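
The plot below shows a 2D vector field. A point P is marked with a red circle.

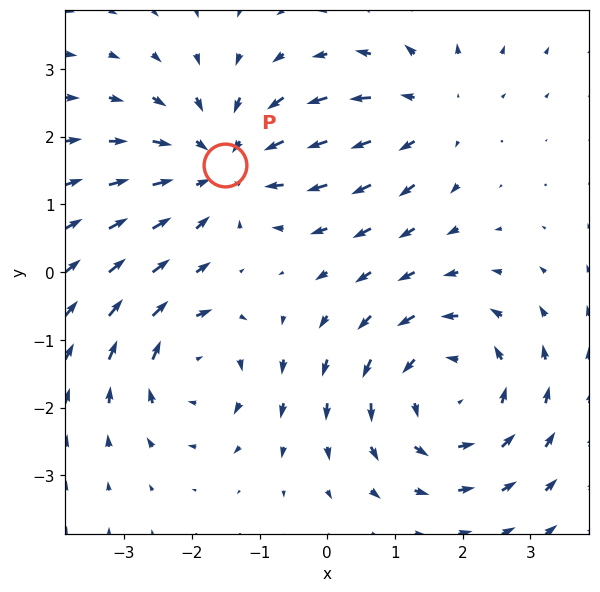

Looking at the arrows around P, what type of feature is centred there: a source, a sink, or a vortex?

At P (-1.5, 1.6) the arrows converge inward. Divergence about -4, curl ≈0 — negative divergence with near-zero curl is a sink.

sink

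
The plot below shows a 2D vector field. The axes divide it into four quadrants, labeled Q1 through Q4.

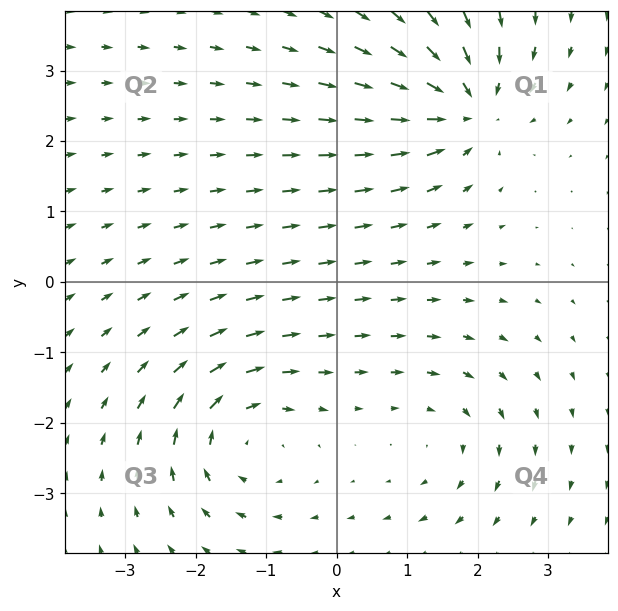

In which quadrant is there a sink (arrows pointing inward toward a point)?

Q1

The sink sits at approximately (1.8, 2.5), which lies in quadrant Q1. The divergence there is about -5, negative as expected for a sink.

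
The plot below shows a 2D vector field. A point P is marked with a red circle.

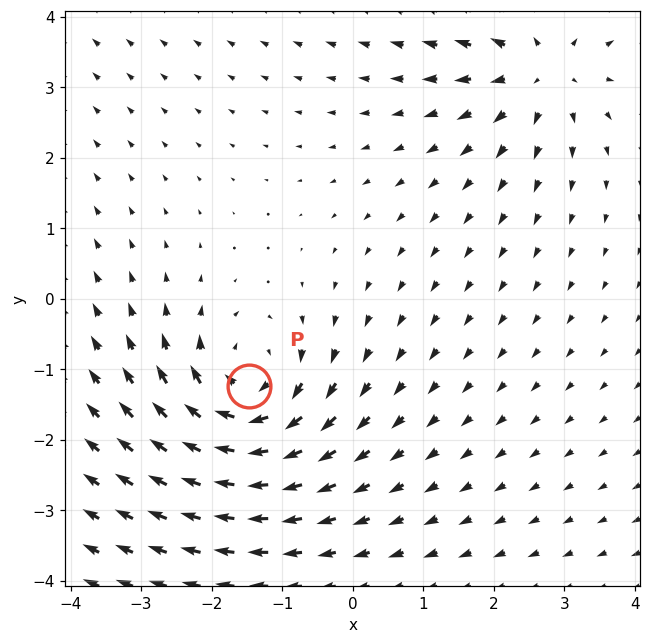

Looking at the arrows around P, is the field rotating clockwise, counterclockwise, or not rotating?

clockwise

Near P at (-1.5, -1.2) the arrows circulate clockwise. The curl (z-component) there is about -5; negative curl means clockwise rotation.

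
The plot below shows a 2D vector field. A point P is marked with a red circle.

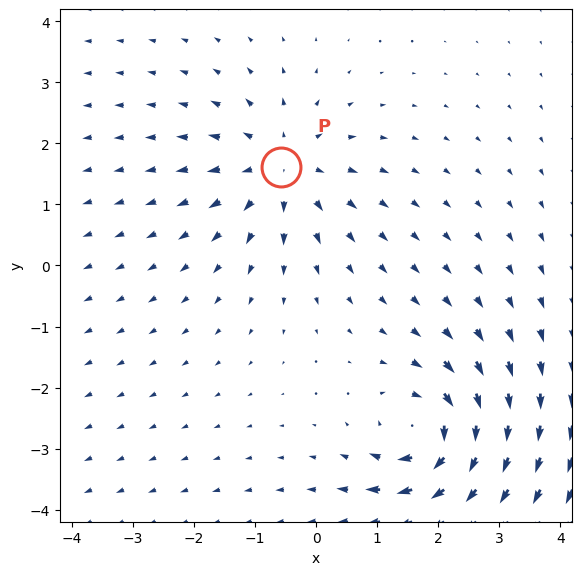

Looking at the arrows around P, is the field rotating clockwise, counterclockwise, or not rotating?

Near P at (-0.6, 1.6) the arrows show no circulation. The curl there is ≈0.

not rotating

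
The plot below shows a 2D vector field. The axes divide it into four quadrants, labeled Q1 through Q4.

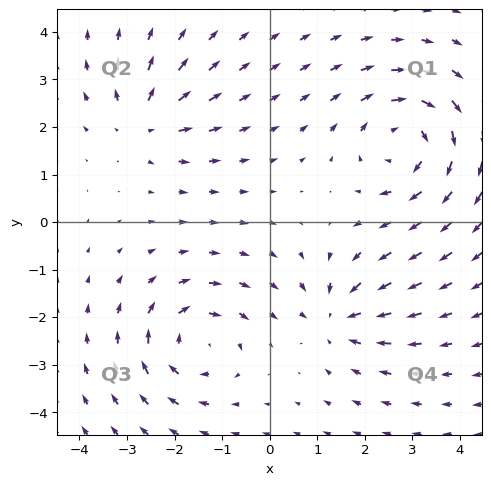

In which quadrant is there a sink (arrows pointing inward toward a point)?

Q4

The sink sits at approximately (1.4, -2.0), which lies in quadrant Q4. The divergence there is about -4, negative as expected for a sink.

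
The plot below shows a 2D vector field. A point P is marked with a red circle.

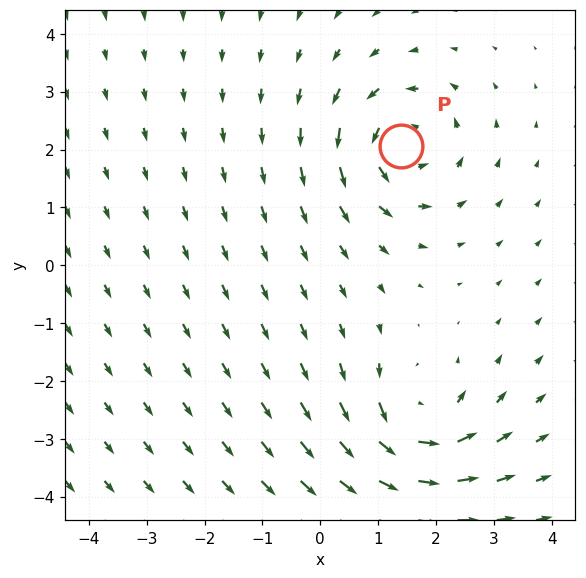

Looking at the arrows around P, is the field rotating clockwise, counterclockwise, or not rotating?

counterclockwise

Near P at (1.4, 2.1) the arrows circulate counterclockwise. The curl (z-component) there is about +4; positive curl means counterclockwise rotation.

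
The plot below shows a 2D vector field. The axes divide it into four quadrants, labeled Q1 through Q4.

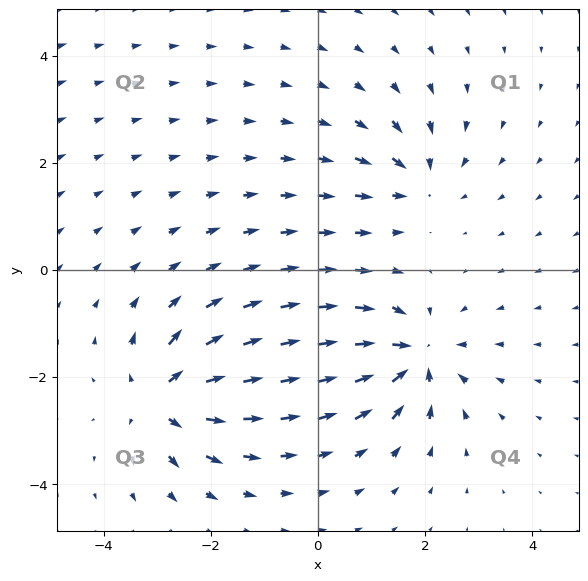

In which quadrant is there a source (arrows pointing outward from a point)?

Q3

The source sits at approximately (-2.9, -2.4), which lies in quadrant Q3. The divergence there is about +5, positive as expected for a source.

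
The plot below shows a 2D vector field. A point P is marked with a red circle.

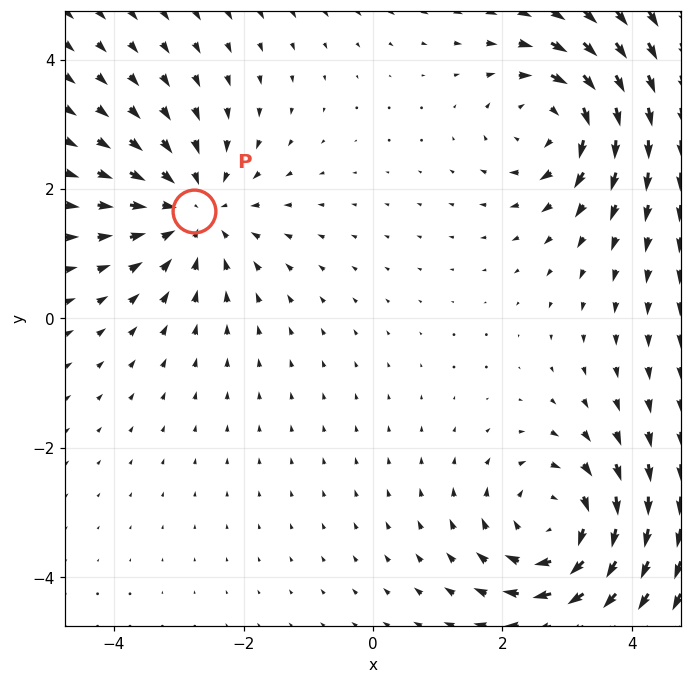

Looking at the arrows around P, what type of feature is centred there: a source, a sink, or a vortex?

sink

At P (-2.8, 1.7) the arrows converge inward. Divergence about -4, curl ≈0 — negative divergence with near-zero curl is a sink.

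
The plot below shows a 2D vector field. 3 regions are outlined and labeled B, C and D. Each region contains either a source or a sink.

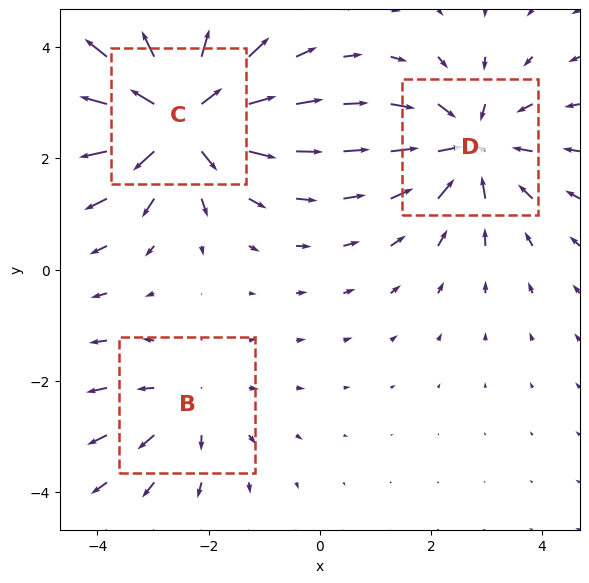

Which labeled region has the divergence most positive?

C

Divergence at each region's feature centre — B: about +2, C: about +5, D: about -3. Region C is most positive.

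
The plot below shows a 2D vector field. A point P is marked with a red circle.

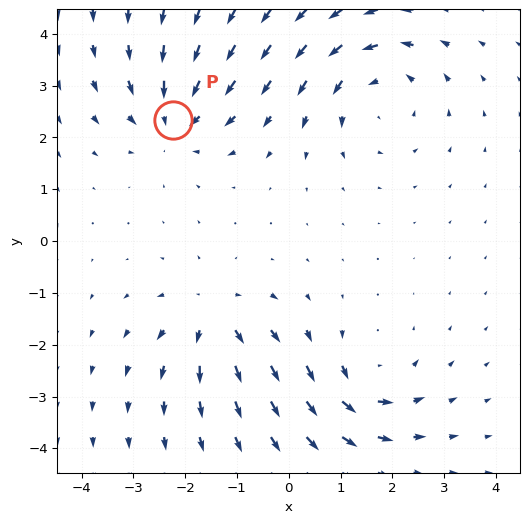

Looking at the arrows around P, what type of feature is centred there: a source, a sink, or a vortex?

At P (-2.2, 2.3) the arrows converge inward. Divergence about -4, curl ≈0 — negative divergence with near-zero curl is a sink.

sink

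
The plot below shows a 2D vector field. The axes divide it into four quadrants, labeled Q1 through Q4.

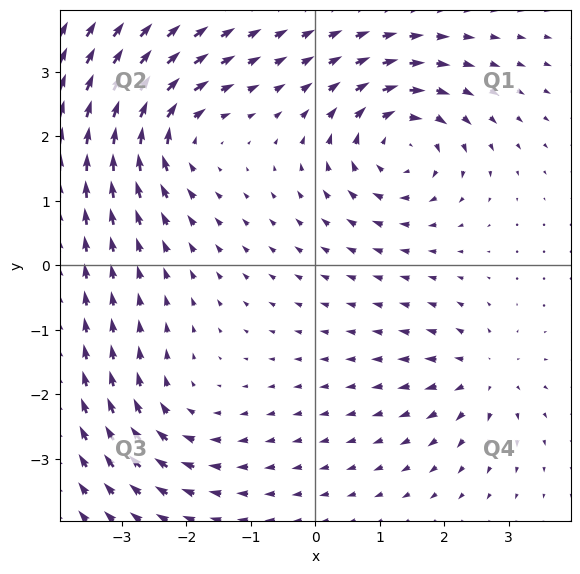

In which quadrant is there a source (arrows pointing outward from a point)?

The source sits at approximately (2.6, -1.7), which lies in quadrant Q4. The divergence there is about +4, positive as expected for a source.

Q4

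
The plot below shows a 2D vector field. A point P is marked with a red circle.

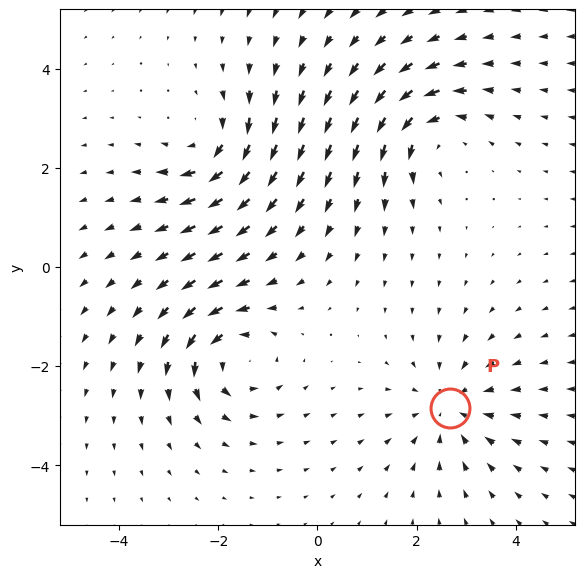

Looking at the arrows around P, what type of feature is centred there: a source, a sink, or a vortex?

At P (2.7, -2.8) the arrows converge inward. Divergence about -3, curl ≈0 — negative divergence with near-zero curl is a sink.

sink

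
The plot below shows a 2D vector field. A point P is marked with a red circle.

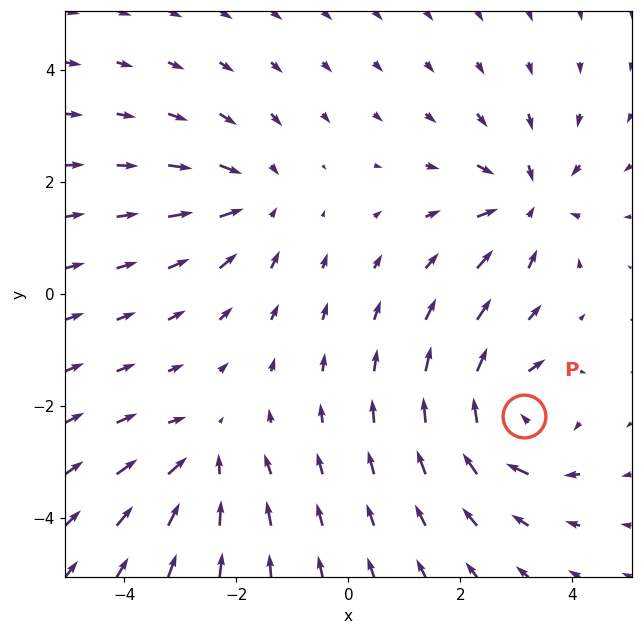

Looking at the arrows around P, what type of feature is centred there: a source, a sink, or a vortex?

vortex

At P (3.1, -2.2) the arrows circulate clockwise. Divergence ≈0, curl about -5 — near-zero divergence with nonzero curl is a vortex.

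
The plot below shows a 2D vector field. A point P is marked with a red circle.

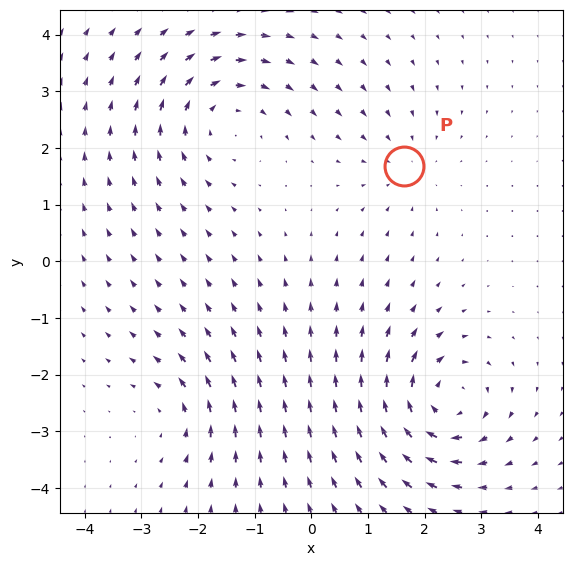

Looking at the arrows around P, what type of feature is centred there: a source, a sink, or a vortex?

sink

At P (1.6, 1.7) the arrows converge inward. Divergence about -2, curl ≈0 — negative divergence with near-zero curl is a sink.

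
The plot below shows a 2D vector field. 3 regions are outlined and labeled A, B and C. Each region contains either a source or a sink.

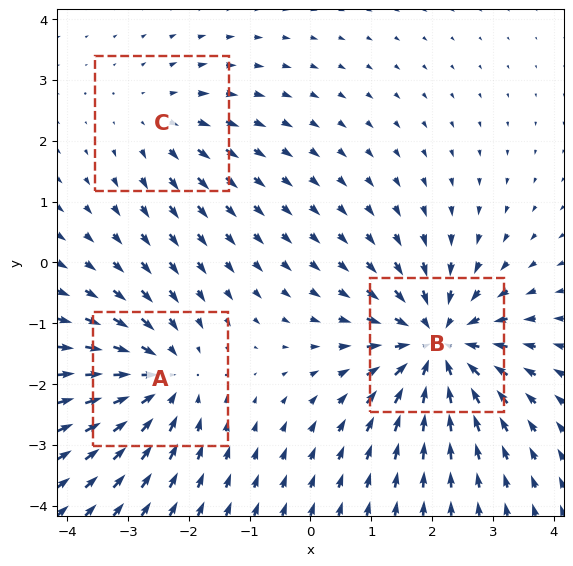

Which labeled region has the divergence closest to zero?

Divergence at each region's feature centre — A: about -3, B: about -5, C: about +2. Region C is closest to zero.

C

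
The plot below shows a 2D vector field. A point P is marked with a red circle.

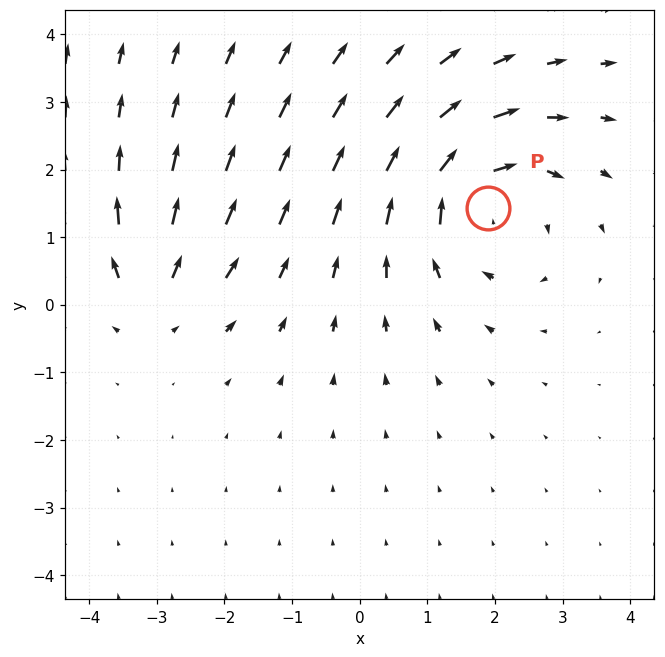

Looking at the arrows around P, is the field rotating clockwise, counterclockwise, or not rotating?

Near P at (1.9, 1.4) the arrows circulate clockwise. The curl (z-component) there is about -4; negative curl means clockwise rotation.

clockwise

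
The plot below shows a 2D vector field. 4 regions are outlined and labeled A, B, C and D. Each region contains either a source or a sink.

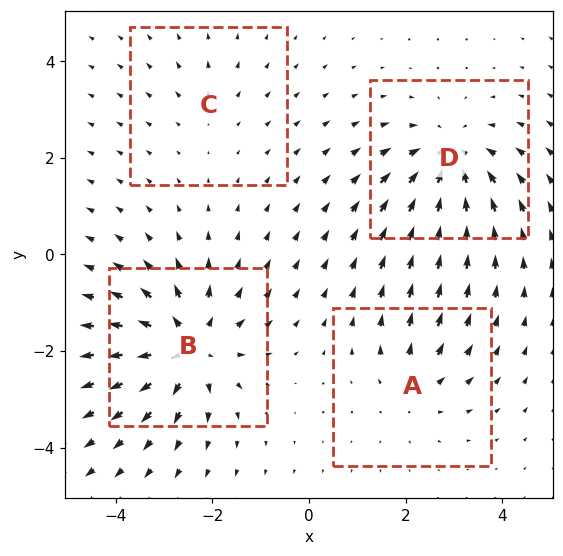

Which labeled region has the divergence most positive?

B

Divergence at each region's feature centre — A: about +3, B: about +6, C: about +2, D: about -5. Region B is most positive.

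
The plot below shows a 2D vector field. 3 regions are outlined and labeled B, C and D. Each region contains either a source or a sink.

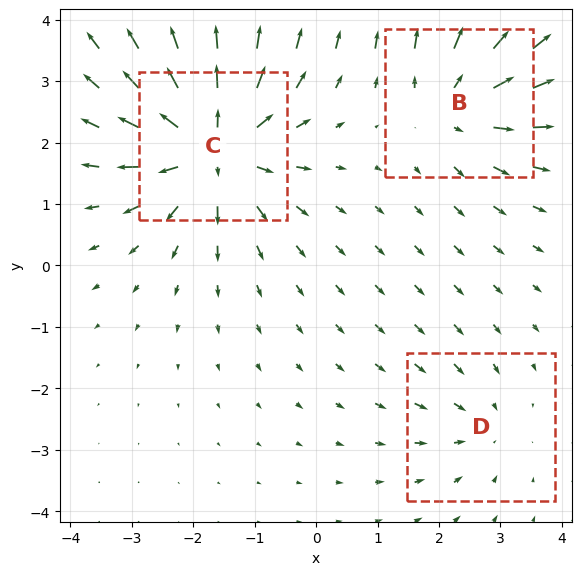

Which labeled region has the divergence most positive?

C

Divergence at each region's feature centre — B: about +3, C: about +6, D: about -2. Region C is most positive.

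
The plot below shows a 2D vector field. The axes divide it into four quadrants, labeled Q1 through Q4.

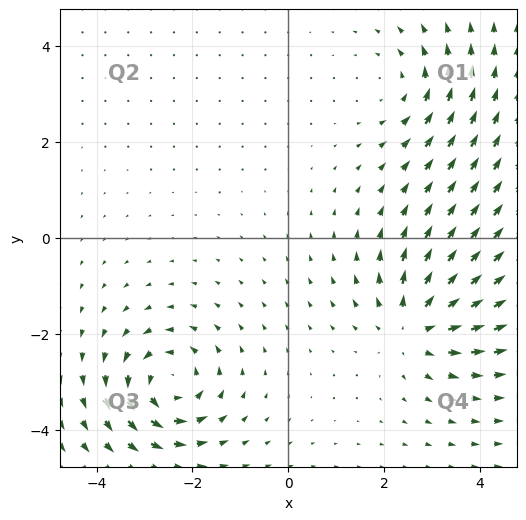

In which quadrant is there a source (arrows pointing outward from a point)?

The source sits at approximately (2.6, -1.9), which lies in quadrant Q4. The divergence there is about +5, positive as expected for a source.

Q4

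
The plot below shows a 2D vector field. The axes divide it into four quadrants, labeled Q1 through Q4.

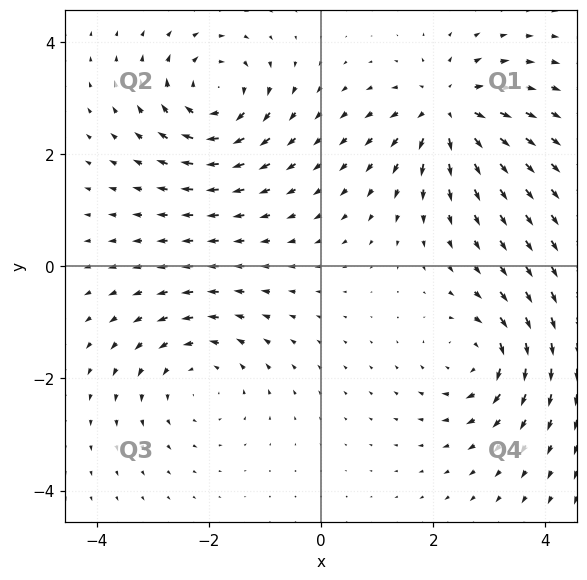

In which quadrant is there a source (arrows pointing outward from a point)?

The source sits at approximately (2.3, 2.8), which lies in quadrant Q1. The divergence there is about +5, positive as expected for a source.

Q1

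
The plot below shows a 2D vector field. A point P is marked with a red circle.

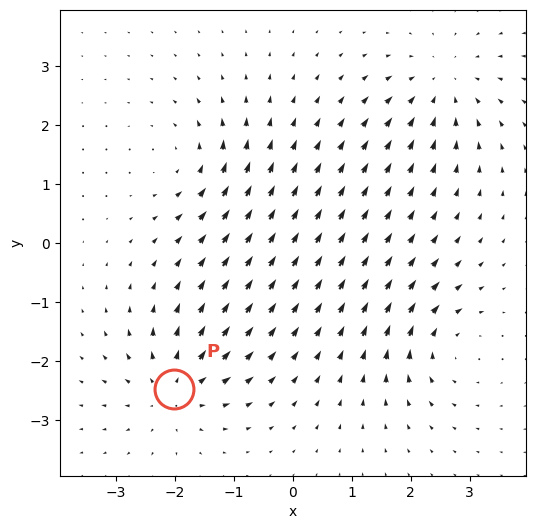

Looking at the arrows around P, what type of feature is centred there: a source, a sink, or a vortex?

At P (-2.0, -2.5) the arrows spread outward. Divergence about +5, curl ≈0 — positive divergence with near-zero curl is a source.

source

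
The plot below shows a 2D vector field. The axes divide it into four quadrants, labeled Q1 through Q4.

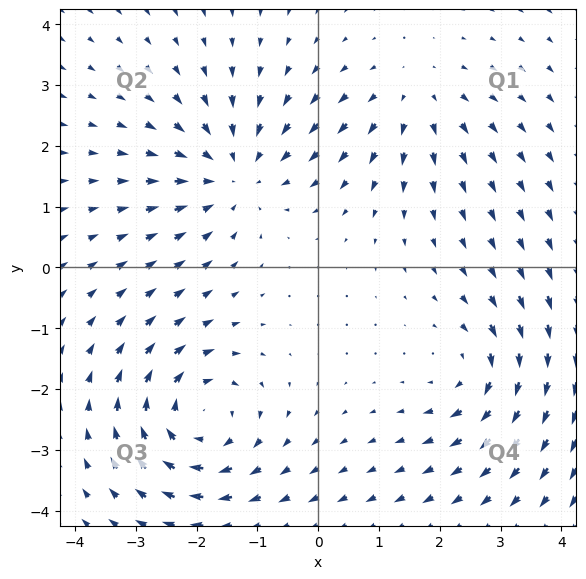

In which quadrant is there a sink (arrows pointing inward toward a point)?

The sink sits at approximately (-1.4, 1.5), which lies in quadrant Q2. The divergence there is about -3, negative as expected for a sink.

Q2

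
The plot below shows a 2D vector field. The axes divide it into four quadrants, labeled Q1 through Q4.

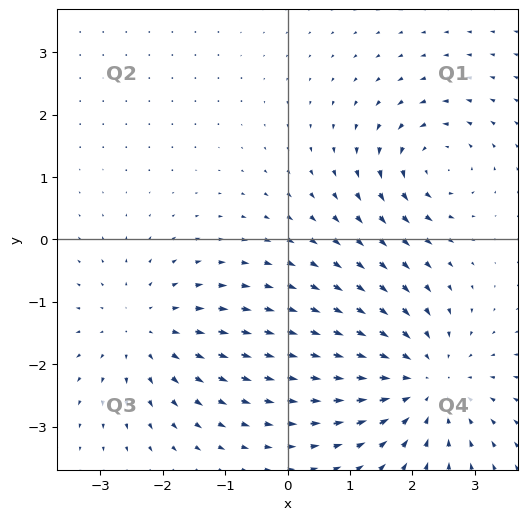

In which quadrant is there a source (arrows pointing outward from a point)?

Q3

The source sits at approximately (-2.3, -1.4), which lies in quadrant Q3. The divergence there is about +3, positive as expected for a source.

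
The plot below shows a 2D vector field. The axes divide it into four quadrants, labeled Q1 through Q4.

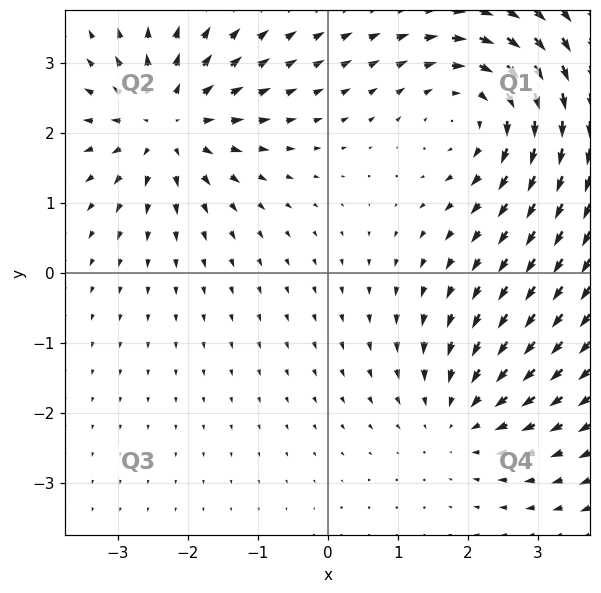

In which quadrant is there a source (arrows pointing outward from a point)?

Q2

The source sits at approximately (-2.3, 2.1), which lies in quadrant Q2. The divergence there is about +5, positive as expected for a source.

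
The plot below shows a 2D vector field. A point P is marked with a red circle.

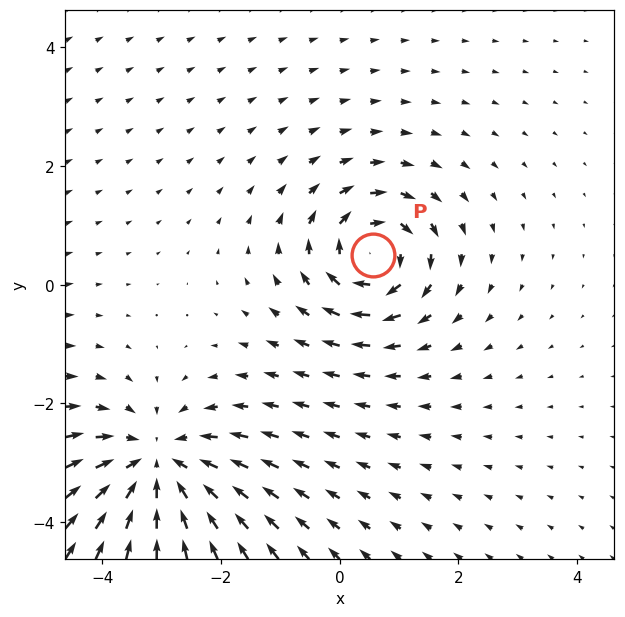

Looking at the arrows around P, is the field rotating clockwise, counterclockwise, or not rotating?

Near P at (0.6, 0.5) the arrows circulate clockwise. The curl (z-component) there is about -5; negative curl means clockwise rotation.

clockwise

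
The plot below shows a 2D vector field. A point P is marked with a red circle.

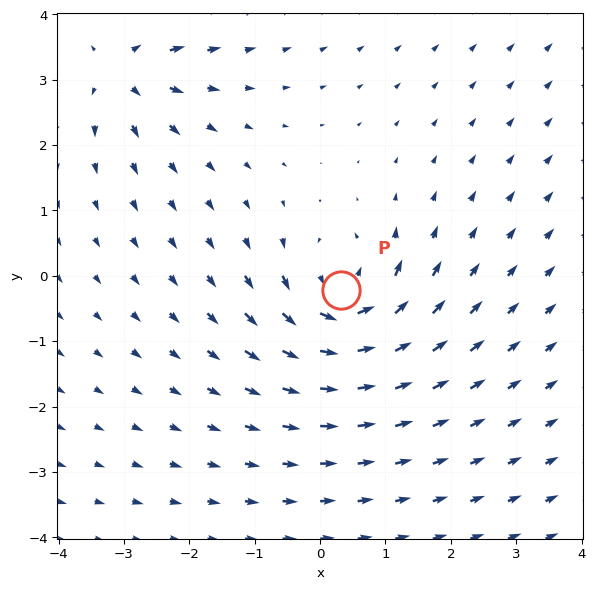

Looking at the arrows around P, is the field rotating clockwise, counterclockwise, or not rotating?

counterclockwise

Near P at (0.3, -0.2) the arrows circulate counterclockwise. The curl (z-component) there is about +5; positive curl means counterclockwise rotation.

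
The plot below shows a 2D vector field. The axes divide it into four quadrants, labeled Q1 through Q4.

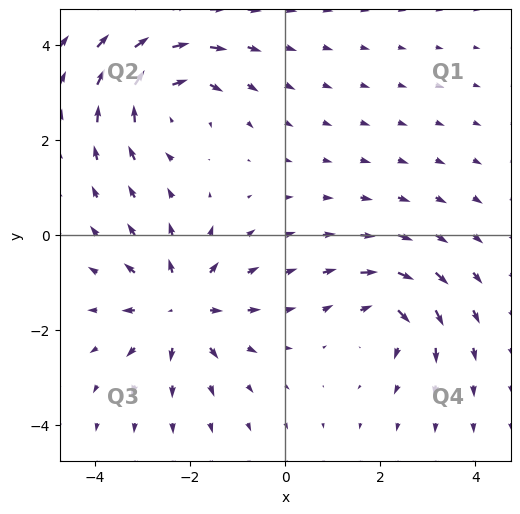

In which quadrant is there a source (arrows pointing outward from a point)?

Q3

The source sits at approximately (-2.2, -1.5), which lies in quadrant Q3. The divergence there is about +5, positive as expected for a source.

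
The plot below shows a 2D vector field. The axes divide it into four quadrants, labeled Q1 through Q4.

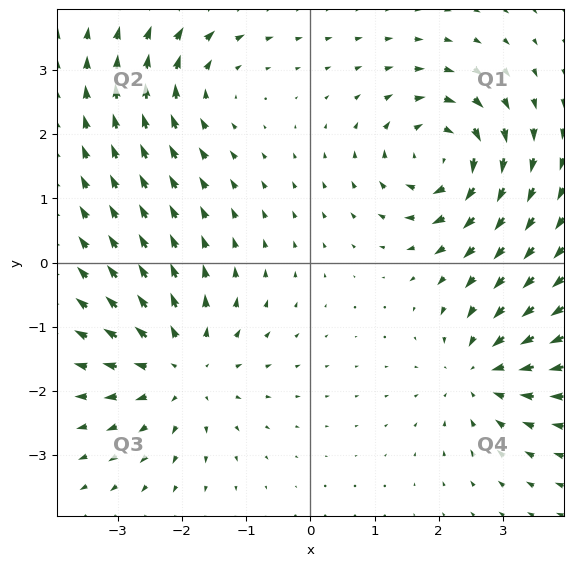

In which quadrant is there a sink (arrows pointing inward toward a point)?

The sink sits at approximately (2.7, -1.7), which lies in quadrant Q4. The divergence there is about -5, negative as expected for a sink.

Q4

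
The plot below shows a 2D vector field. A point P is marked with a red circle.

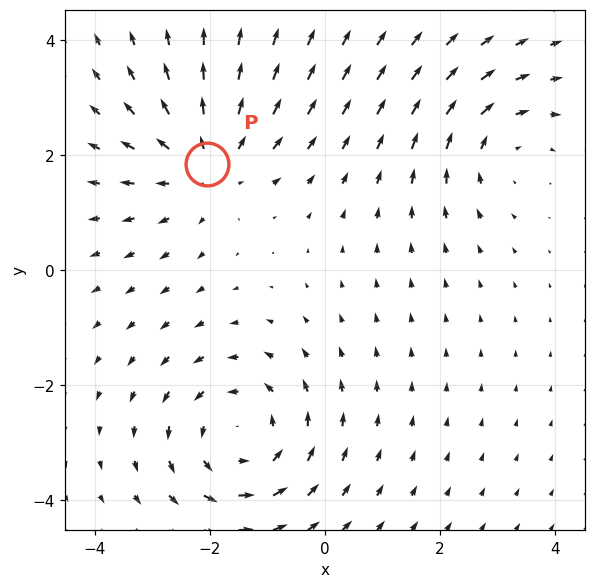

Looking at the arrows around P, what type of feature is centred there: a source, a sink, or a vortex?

At P (-2.1, 1.8) the arrows spread outward. Divergence about +3, curl ≈0 — positive divergence with near-zero curl is a source.

source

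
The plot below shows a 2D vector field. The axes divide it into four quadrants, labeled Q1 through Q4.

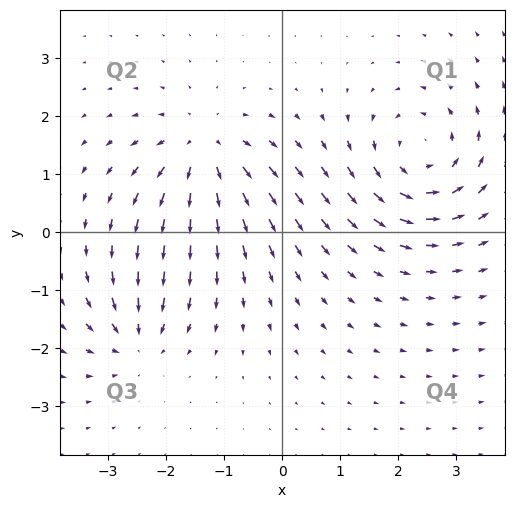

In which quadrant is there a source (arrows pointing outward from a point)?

The source sits at approximately (-1.4, 1.4), which lies in quadrant Q2. The divergence there is about +4, positive as expected for a source.

Q2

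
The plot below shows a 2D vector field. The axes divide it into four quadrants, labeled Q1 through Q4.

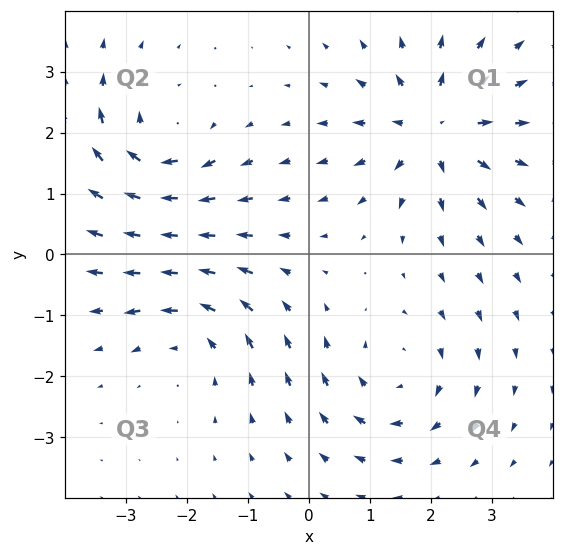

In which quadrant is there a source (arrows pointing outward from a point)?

The source sits at approximately (2.1, 2.1), which lies in quadrant Q1. The divergence there is about +5, positive as expected for a source.

Q1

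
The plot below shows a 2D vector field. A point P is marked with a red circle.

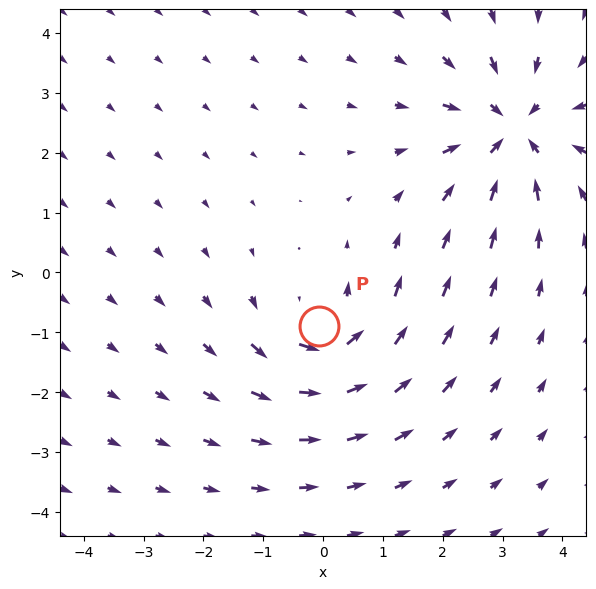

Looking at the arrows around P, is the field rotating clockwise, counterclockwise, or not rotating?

Near P at (-0.1, -0.9) the arrows circulate counterclockwise. The curl (z-component) there is about +3; positive curl means counterclockwise rotation.

counterclockwise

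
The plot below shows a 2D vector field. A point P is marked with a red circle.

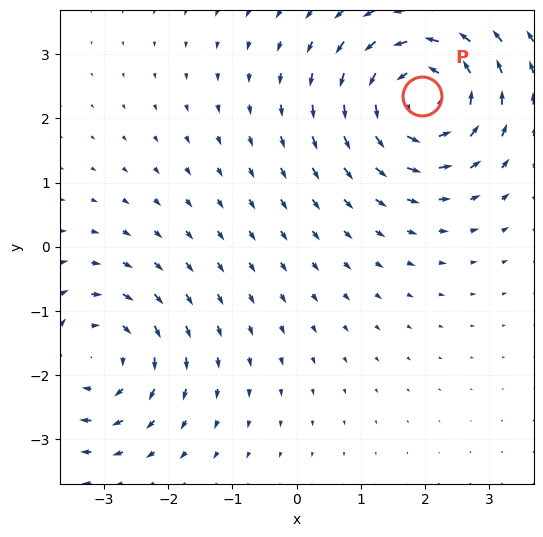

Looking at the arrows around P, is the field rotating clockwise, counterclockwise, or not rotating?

Near P at (2.0, 2.4) the arrows circulate counterclockwise. The curl (z-component) there is about +4; positive curl means counterclockwise rotation.

counterclockwise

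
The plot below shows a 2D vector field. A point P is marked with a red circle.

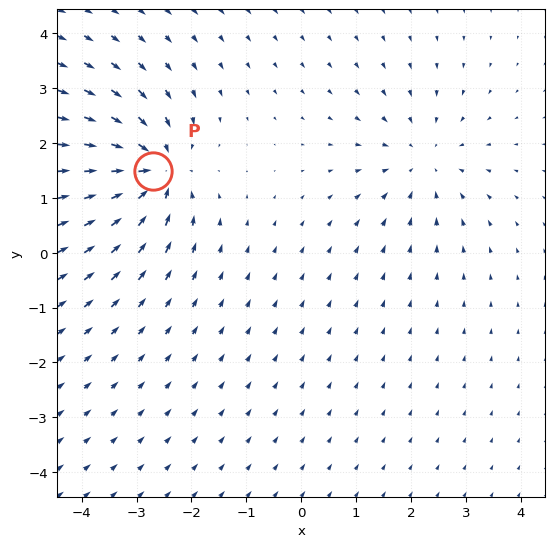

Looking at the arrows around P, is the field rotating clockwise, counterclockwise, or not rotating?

not rotating

Near P at (-2.7, 1.5) the arrows show no circulation. The curl there is ≈0.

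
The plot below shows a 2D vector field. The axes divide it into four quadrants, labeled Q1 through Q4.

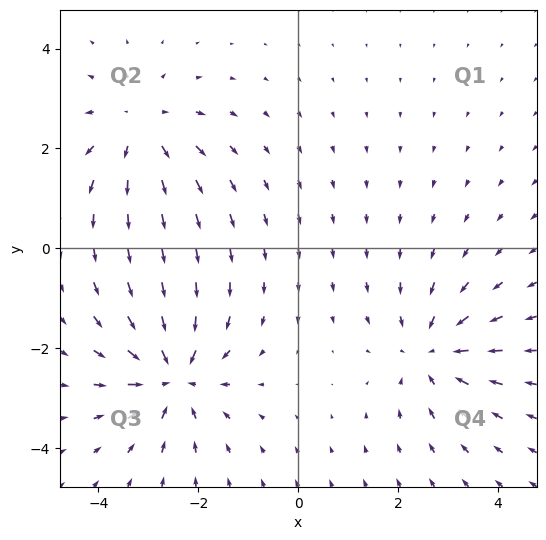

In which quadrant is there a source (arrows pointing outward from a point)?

Q2

The source sits at approximately (-3.2, 2.4), which lies in quadrant Q2. The divergence there is about +4, positive as expected for a source.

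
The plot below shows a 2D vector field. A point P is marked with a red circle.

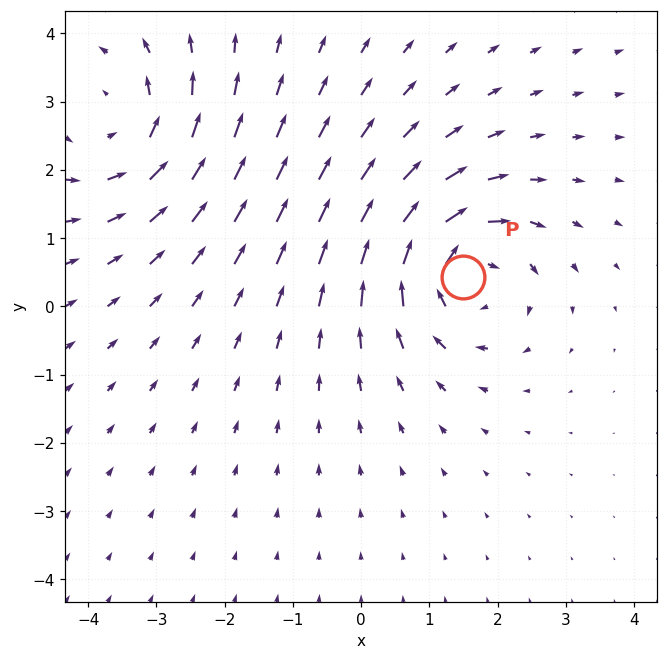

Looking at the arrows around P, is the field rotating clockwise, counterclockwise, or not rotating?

Near P at (1.5, 0.4) the arrows circulate clockwise. The curl (z-component) there is about -5; negative curl means clockwise rotation.

clockwise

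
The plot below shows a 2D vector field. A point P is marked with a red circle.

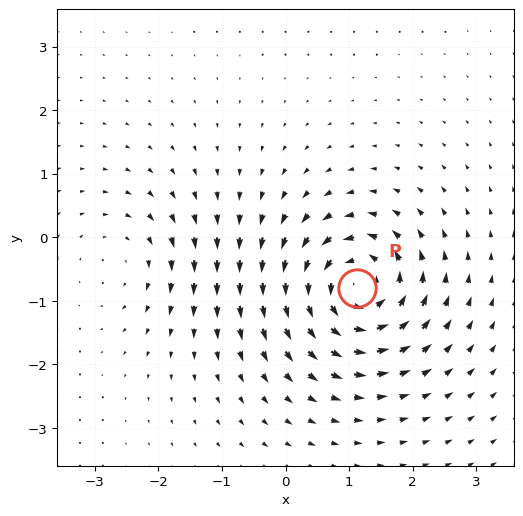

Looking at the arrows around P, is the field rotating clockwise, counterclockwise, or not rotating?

counterclockwise

Near P at (1.1, -0.8) the arrows circulate counterclockwise. The curl (z-component) there is about +7; positive curl means counterclockwise rotation.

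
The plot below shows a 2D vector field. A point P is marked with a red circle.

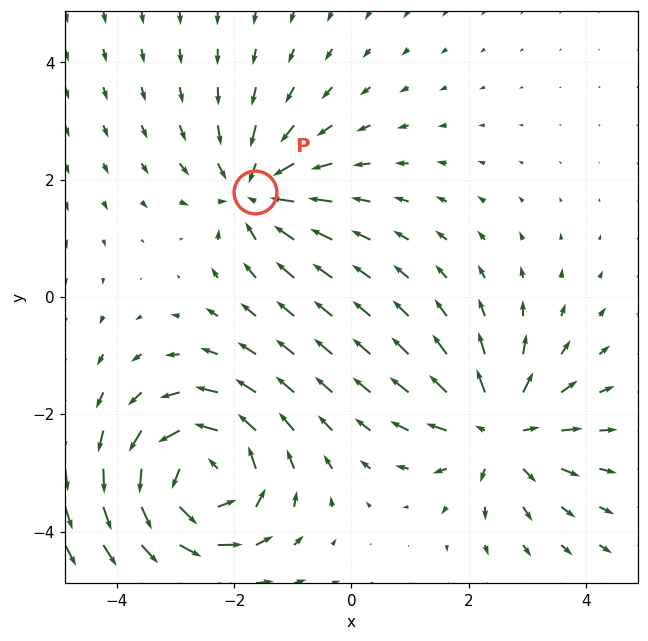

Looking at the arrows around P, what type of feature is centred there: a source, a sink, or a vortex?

sink

At P (-1.6, 1.8) the arrows converge inward. Divergence about -4, curl ≈0 — negative divergence with near-zero curl is a sink.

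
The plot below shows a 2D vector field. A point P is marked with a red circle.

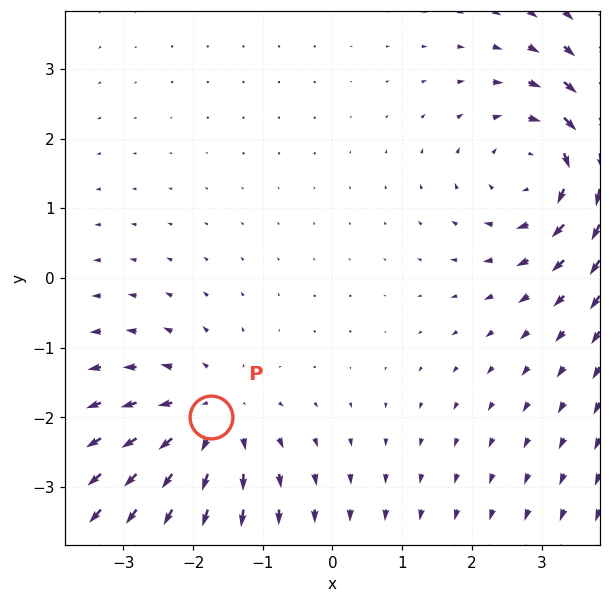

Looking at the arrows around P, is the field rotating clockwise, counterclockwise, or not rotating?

Near P at (-1.7, -2.0) the arrows show no circulation. The curl there is ≈0.

not rotating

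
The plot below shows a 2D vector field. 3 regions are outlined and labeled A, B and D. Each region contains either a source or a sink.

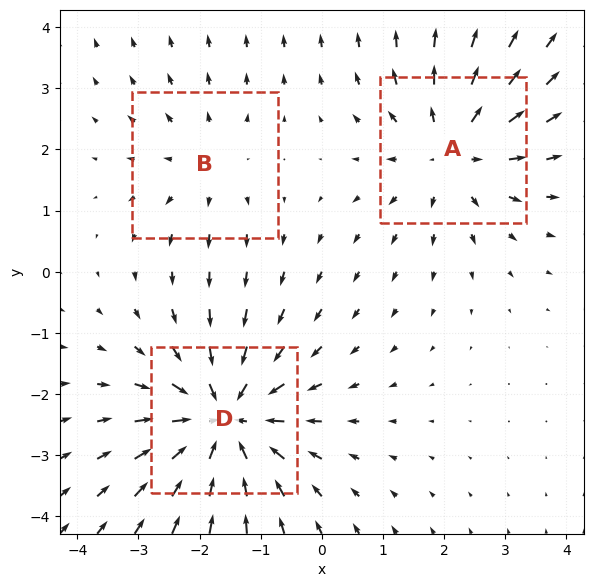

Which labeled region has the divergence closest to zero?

Divergence at each region's feature centre — A: about +3, B: about +2, D: about -4. Region B is closest to zero.

B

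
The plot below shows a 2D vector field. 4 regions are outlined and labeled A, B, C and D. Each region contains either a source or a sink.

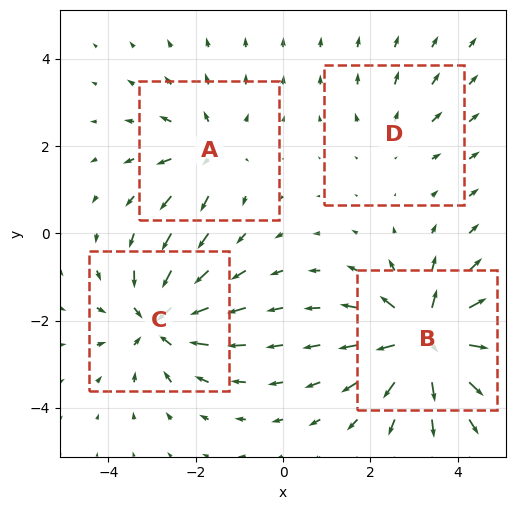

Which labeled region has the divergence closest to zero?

Divergence at each region's feature centre — A: about +4, B: about +7, C: about -6, D: about +2. Region D is closest to zero.

D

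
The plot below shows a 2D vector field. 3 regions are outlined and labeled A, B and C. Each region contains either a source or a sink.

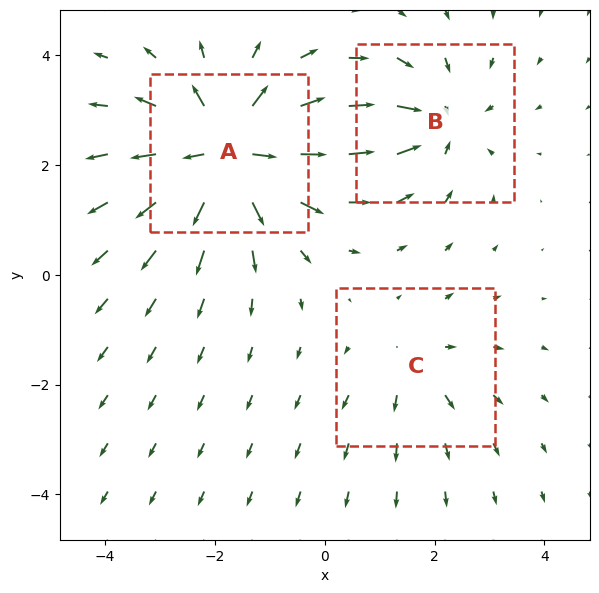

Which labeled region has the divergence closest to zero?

Divergence at each region's feature centre — A: about +5, B: about -3, C: about +2. Region C is closest to zero.

C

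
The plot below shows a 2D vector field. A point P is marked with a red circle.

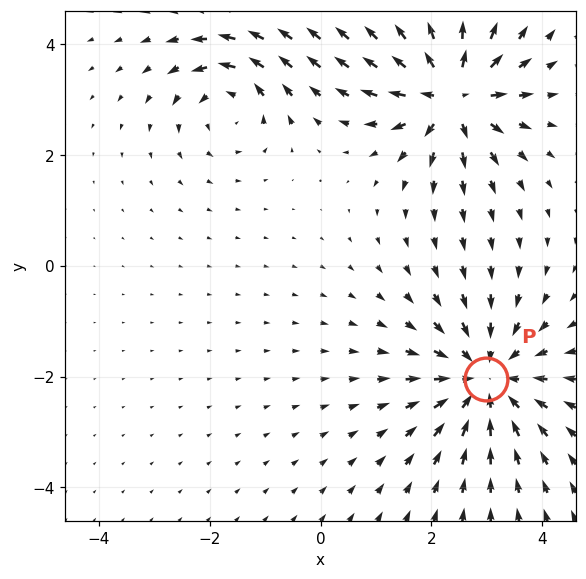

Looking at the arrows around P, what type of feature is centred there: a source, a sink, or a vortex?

sink

At P (3.0, -2.0) the arrows converge inward. Divergence about -4, curl ≈0 — negative divergence with near-zero curl is a sink.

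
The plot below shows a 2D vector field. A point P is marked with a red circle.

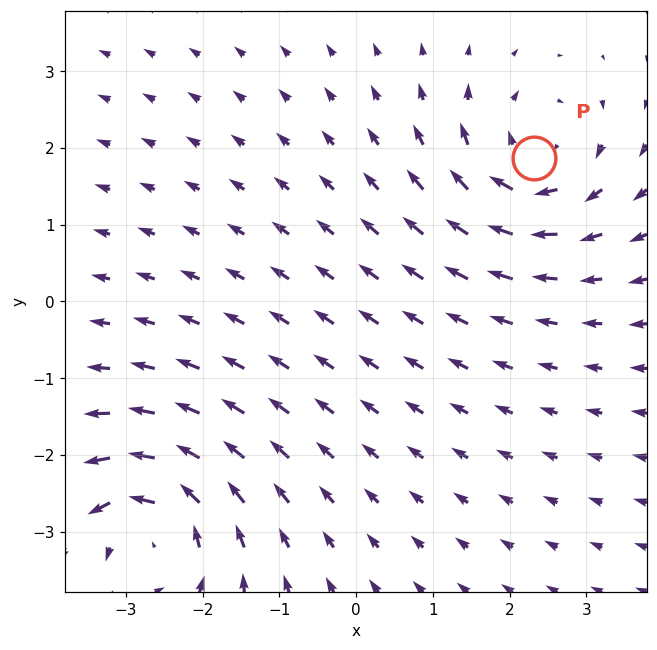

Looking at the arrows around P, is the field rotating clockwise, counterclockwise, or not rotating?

Near P at (2.3, 1.9) the arrows circulate clockwise. The curl (z-component) there is about -5; negative curl means clockwise rotation.

clockwise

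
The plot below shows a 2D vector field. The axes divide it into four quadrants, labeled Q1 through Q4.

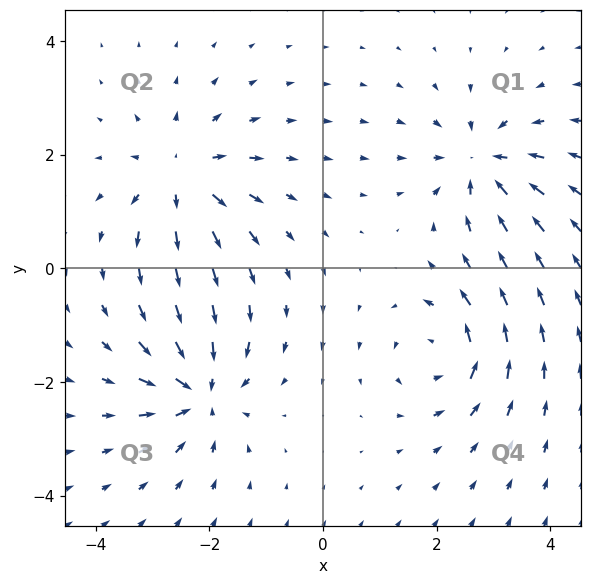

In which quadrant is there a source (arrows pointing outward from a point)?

Q2

The source sits at approximately (-2.5, 1.6), which lies in quadrant Q2. The divergence there is about +5, positive as expected for a source.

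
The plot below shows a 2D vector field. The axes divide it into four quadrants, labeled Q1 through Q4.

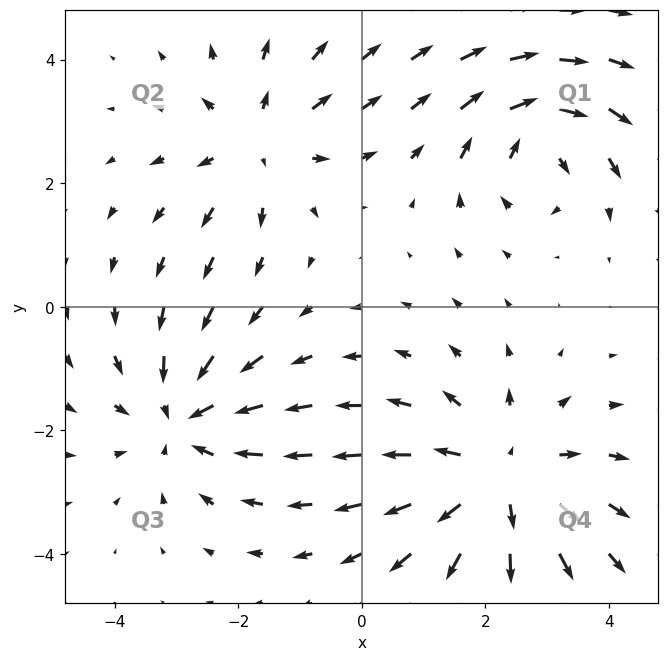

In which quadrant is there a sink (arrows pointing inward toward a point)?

The sink sits at approximately (-2.9, -1.8), which lies in quadrant Q3. The divergence there is about -3, negative as expected for a sink.

Q3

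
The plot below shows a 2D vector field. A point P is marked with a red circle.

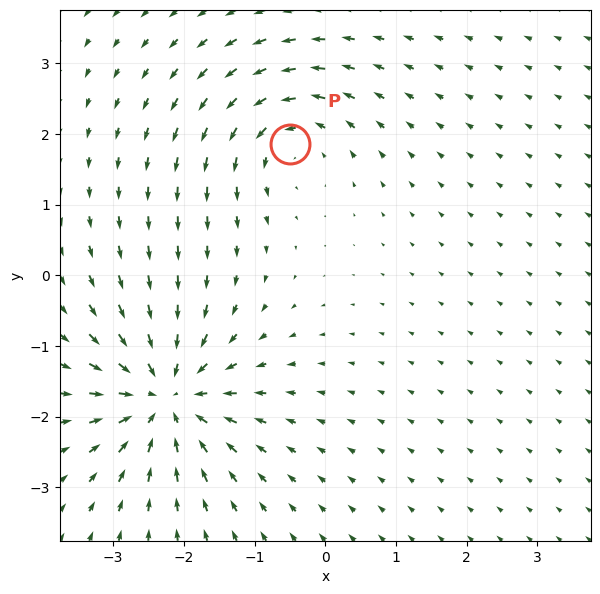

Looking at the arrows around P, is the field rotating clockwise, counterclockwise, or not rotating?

Near P at (-0.5, 1.9) the arrows circulate counterclockwise. The curl (z-component) there is about +4; positive curl means counterclockwise rotation.

counterclockwise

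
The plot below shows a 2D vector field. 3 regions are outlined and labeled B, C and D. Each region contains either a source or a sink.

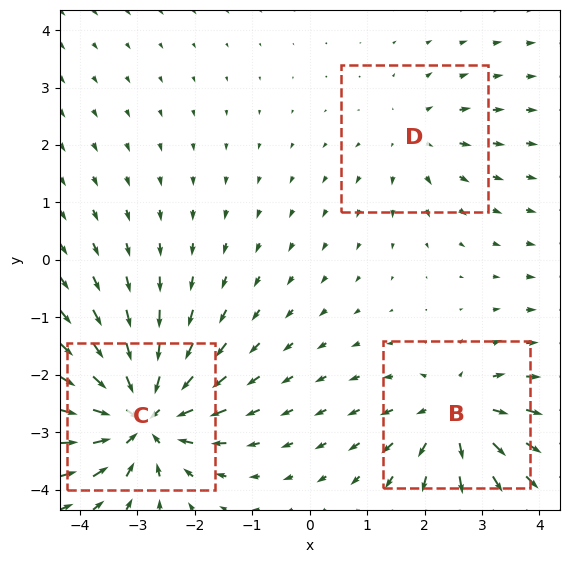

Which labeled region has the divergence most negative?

Divergence at each region's feature centre — B: about +4, C: about -6, D: about +2. Region C is most negative.

C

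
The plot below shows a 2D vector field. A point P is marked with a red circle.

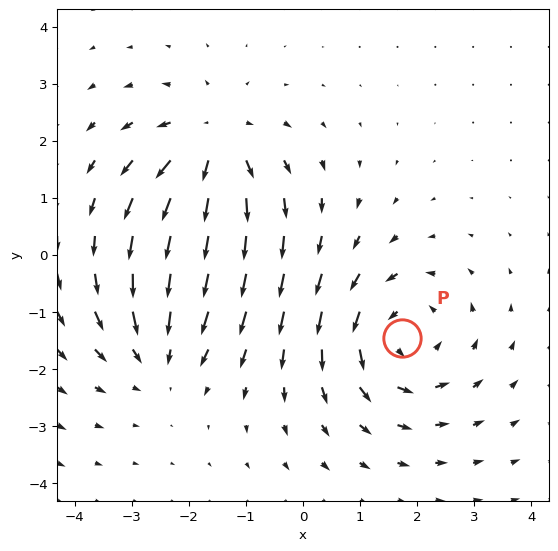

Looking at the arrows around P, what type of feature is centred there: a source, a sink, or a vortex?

vortex

At P (1.7, -1.4) the arrows circulate counterclockwise. Divergence ≈0, curl about +5 — near-zero divergence with nonzero curl is a vortex.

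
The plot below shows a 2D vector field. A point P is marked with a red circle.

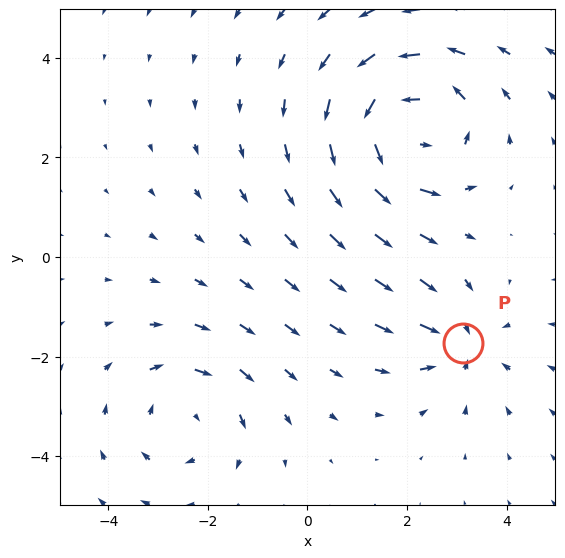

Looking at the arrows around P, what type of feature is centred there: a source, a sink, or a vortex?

At P (3.1, -1.7) the arrows converge inward. Divergence about -3, curl ≈0 — negative divergence with near-zero curl is a sink.

sink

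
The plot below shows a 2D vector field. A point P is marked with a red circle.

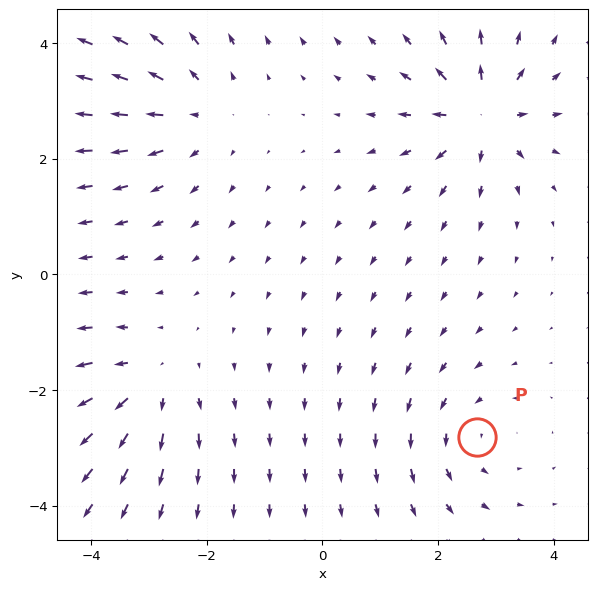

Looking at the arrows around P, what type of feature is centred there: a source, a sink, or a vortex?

vortex

At P (2.7, -2.8) the arrows circulate counterclockwise. Divergence ≈0, curl about +2 — near-zero divergence with nonzero curl is a vortex.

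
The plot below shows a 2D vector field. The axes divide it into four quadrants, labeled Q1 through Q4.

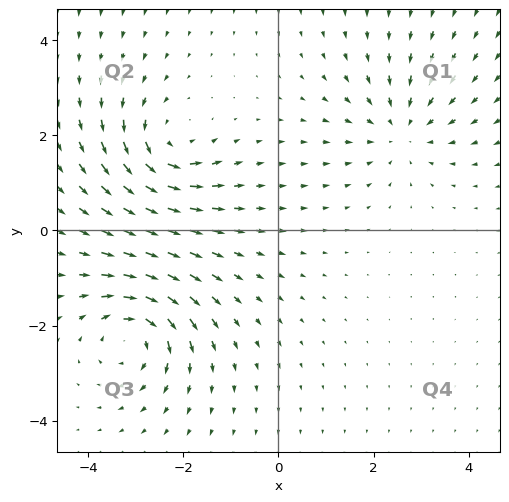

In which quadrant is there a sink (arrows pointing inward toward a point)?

The sink sits at approximately (2.6, 2.1), which lies in quadrant Q1. The divergence there is about -3, negative as expected for a sink.

Q1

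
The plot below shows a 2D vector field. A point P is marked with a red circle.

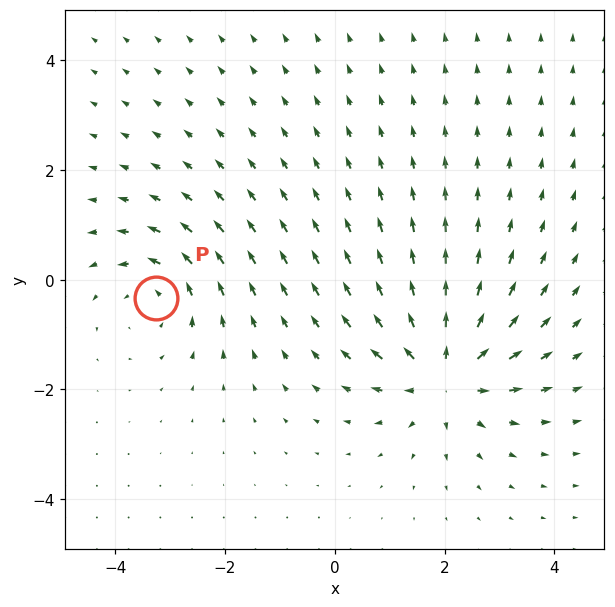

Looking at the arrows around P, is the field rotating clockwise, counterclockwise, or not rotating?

Near P at (-3.3, -0.3) the arrows circulate counterclockwise. The curl (z-component) there is about +3; positive curl means counterclockwise rotation.

counterclockwise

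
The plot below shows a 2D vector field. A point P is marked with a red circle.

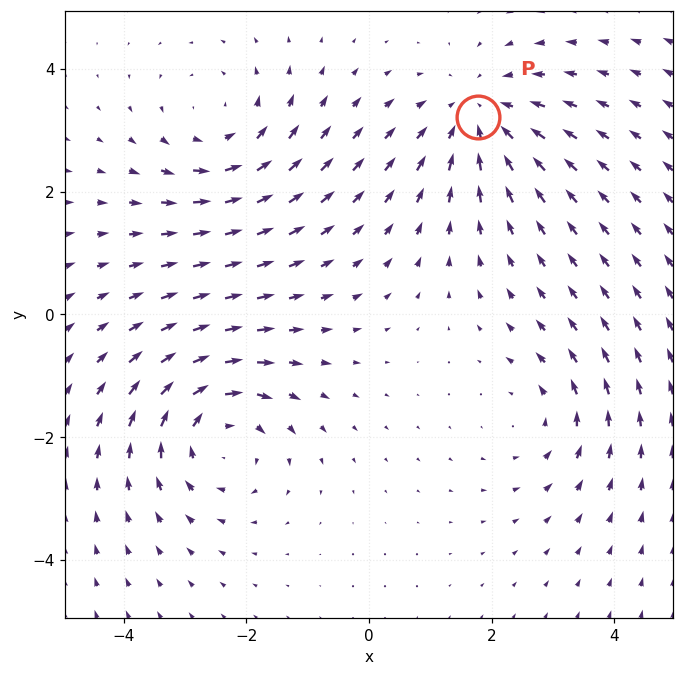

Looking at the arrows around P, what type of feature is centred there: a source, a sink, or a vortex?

sink

At P (1.8, 3.2) the arrows converge inward. Divergence about -4, curl ≈0 — negative divergence with near-zero curl is a sink.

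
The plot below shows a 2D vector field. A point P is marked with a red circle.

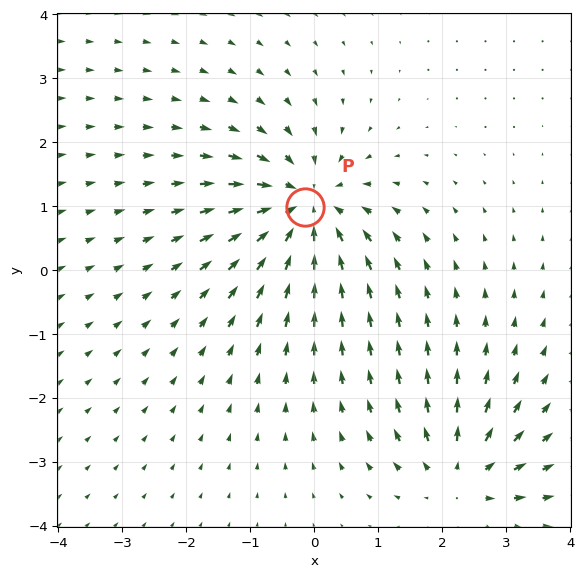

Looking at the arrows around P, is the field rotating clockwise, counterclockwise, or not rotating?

Near P at (-0.1, 1.0) the arrows show no circulation. The curl there is ≈0.

not rotating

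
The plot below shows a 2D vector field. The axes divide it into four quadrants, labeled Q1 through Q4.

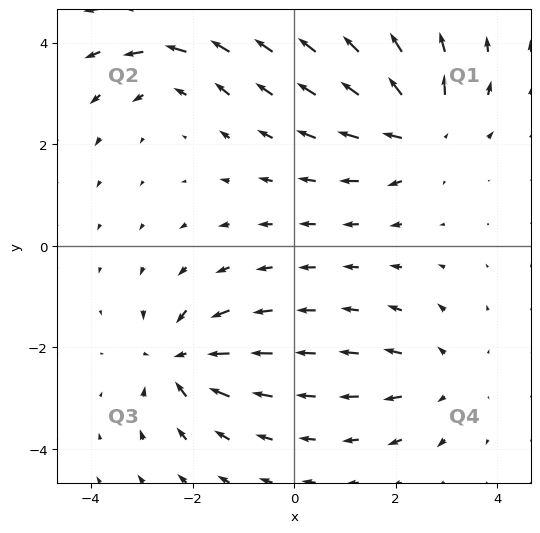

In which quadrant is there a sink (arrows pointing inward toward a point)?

Q3

The sink sits at approximately (-2.2, -2.3), which lies in quadrant Q3. The divergence there is about -6, negative as expected for a sink.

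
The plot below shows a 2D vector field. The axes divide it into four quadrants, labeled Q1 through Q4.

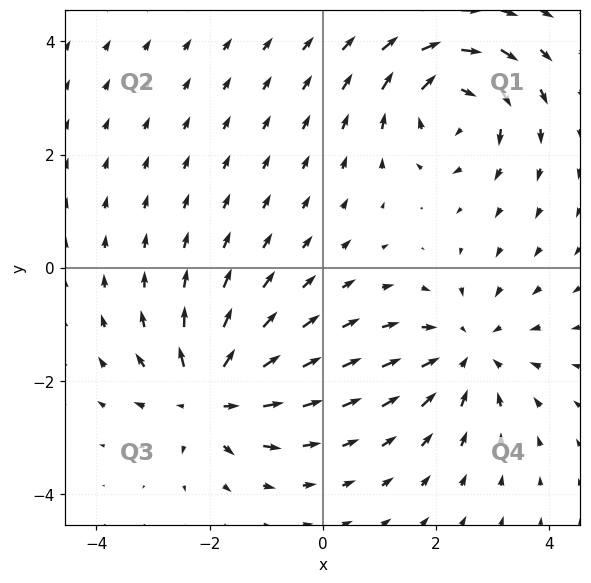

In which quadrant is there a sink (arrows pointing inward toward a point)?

Q4

The sink sits at approximately (2.6, -1.5), which lies in quadrant Q4. The divergence there is about -3, negative as expected for a sink.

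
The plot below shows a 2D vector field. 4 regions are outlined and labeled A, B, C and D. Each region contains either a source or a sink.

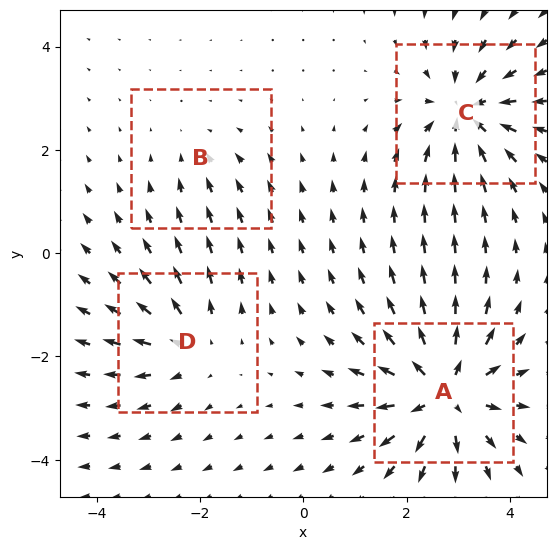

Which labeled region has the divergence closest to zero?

B

Divergence at each region's feature centre — A: about +7, B: about -2, C: about -6, D: about +4. Region B is closest to zero.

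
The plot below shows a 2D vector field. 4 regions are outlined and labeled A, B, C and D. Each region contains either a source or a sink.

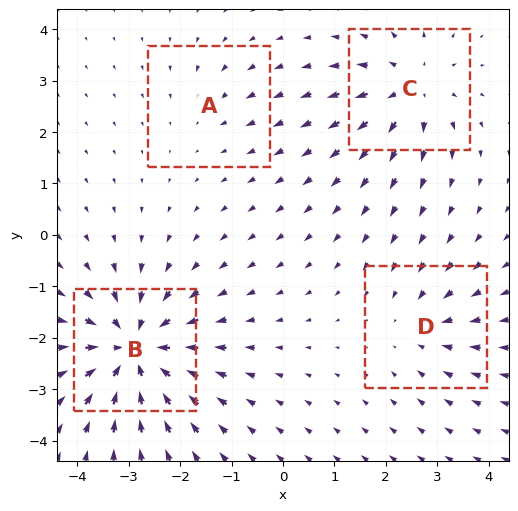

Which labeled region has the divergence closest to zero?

A

Divergence at each region's feature centre — A: about -2, B: about -8, C: about +5, D: about -3. Region A is closest to zero.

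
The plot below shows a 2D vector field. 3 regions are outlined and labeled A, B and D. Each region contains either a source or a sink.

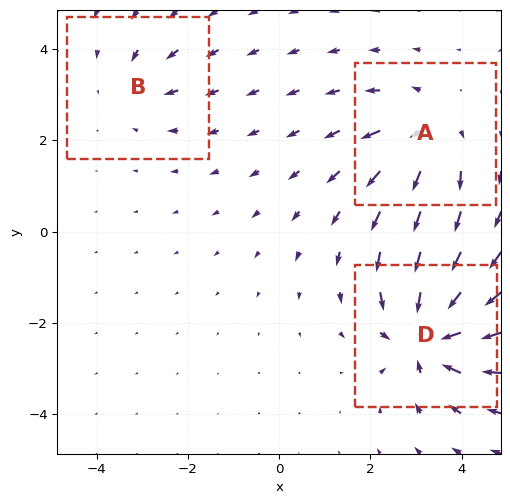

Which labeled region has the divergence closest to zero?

B

Divergence at each region's feature centre — A: about +4, B: about -2, D: about -6. Region B is closest to zero.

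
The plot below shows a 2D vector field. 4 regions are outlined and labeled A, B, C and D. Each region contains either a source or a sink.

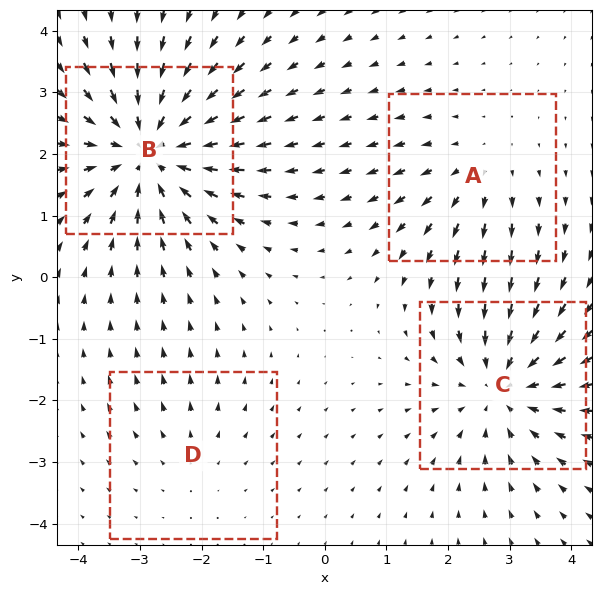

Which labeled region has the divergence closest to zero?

Divergence at each region's feature centre — A: about +3, B: about -6, C: about -4, D: about +2. Region D is closest to zero.

D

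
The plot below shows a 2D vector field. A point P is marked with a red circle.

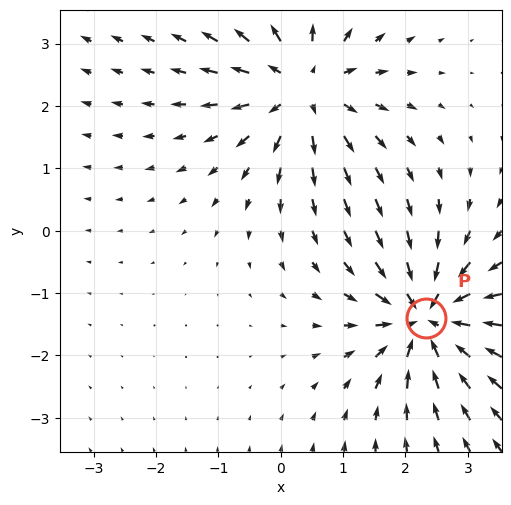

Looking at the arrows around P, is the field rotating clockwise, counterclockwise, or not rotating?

not rotating

Near P at (2.3, -1.4) the arrows show no circulation. The curl there is ≈0.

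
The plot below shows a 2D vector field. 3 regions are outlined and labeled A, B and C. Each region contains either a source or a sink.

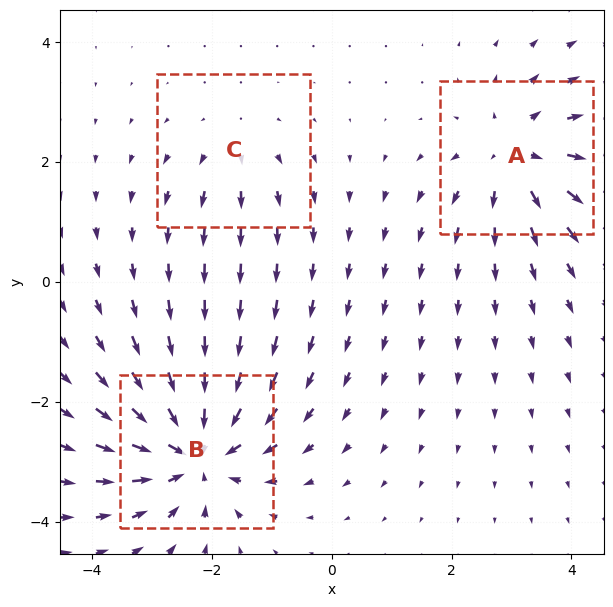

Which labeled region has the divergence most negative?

Divergence at each region's feature centre — A: about +4, B: about -5, C: about +2. Region B is most negative.

B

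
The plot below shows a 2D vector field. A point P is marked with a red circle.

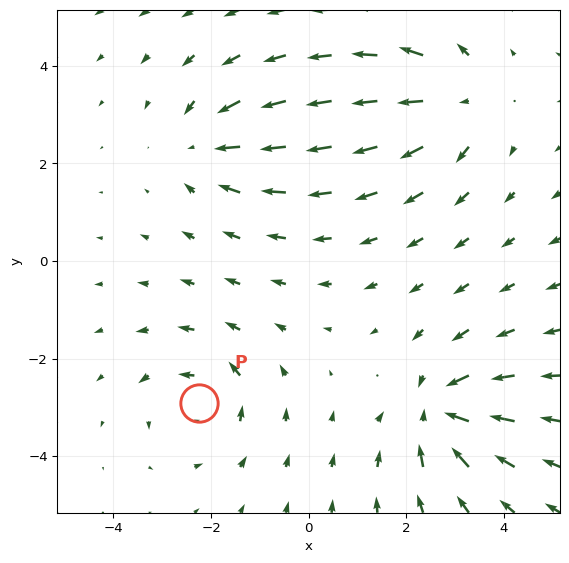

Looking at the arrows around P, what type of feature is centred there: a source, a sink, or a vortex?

vortex

At P (-2.2, -2.9) the arrows circulate counterclockwise. Divergence ≈0, curl about +4 — near-zero divergence with nonzero curl is a vortex.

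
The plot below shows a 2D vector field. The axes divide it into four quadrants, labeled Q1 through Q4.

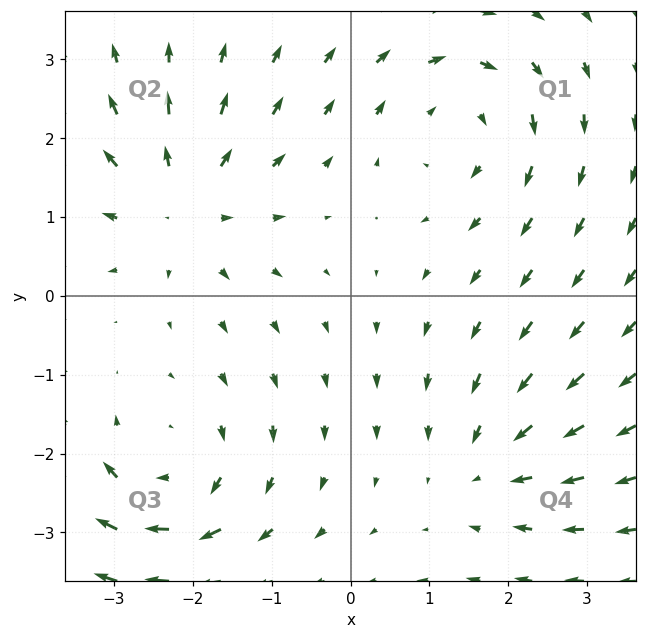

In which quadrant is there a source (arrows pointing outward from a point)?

The source sits at approximately (-2.1, 1.2), which lies in quadrant Q2. The divergence there is about +4, positive as expected for a source.

Q2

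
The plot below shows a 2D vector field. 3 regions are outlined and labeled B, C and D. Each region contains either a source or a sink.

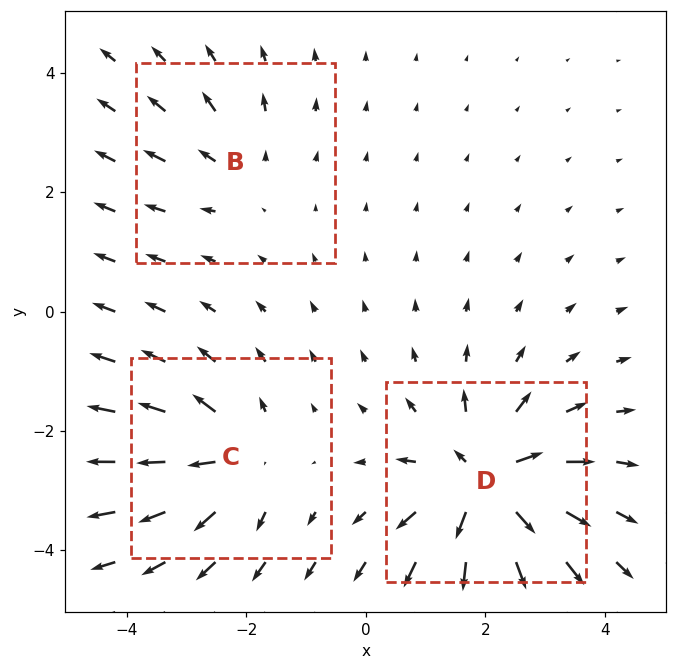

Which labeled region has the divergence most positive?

Divergence at each region's feature centre — B: about +2, C: about +4, D: about +6. Region D is most positive.

D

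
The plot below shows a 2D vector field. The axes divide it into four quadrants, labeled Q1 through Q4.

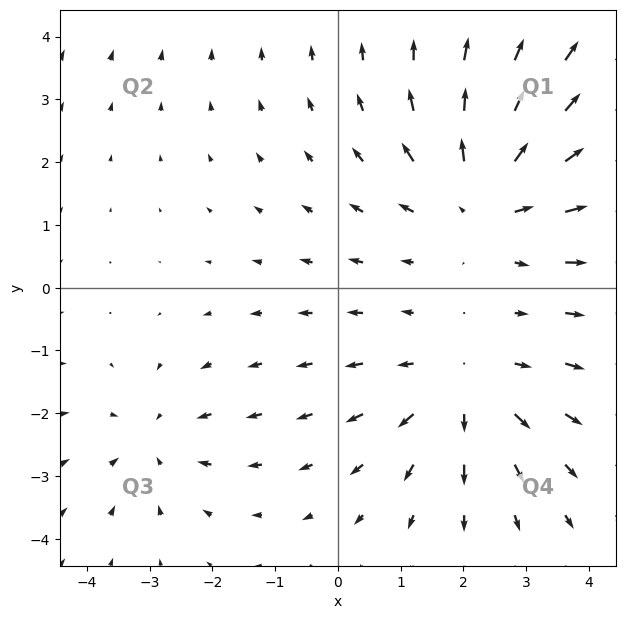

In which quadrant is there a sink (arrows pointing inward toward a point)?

Q3

The sink sits at approximately (-2.9, -2.4), which lies in quadrant Q3. The divergence there is about -3, negative as expected for a sink.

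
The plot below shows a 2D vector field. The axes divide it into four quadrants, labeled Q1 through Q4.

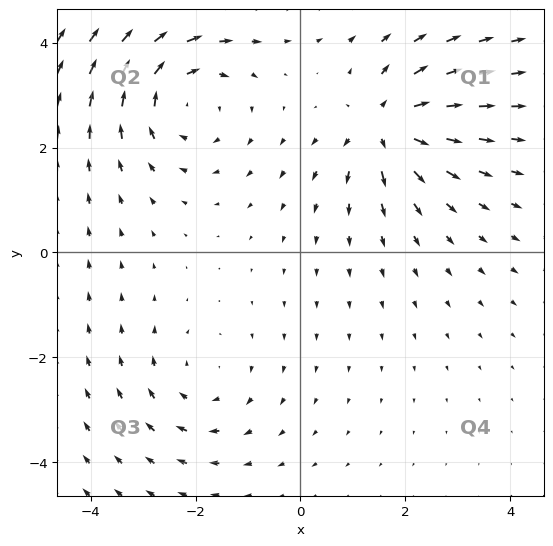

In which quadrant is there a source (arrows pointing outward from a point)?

Q1

The source sits at approximately (1.6, 2.4), which lies in quadrant Q1. The divergence there is about +6, positive as expected for a source.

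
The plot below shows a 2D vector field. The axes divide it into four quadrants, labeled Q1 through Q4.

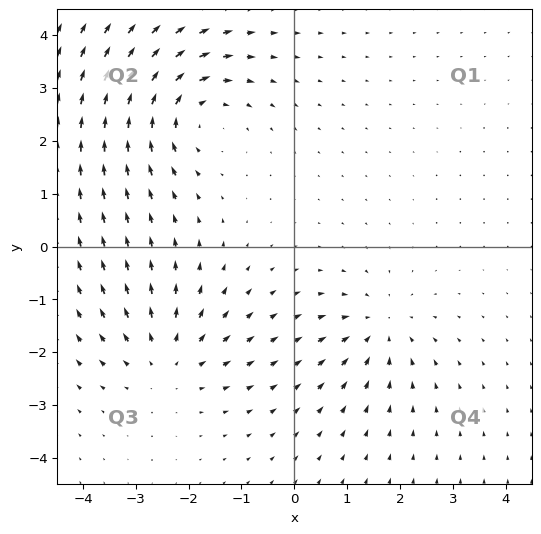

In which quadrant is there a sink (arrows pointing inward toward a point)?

The sink sits at approximately (1.6, -1.6), which lies in quadrant Q4. The divergence there is about -3, negative as expected for a sink.

Q4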